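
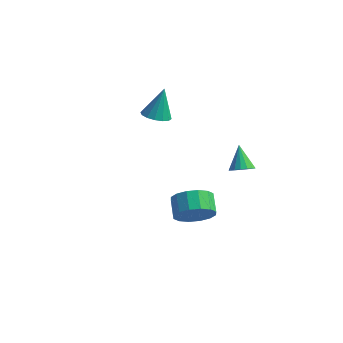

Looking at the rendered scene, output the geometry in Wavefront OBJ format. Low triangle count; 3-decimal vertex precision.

v 2.745 -3.92 -0.326
v 3.245 -3.253 -0.948
v 2.735 -2.412 -0.455
v 2.235 -3.08 0.166
v 2.791 -3.374 -1.21
v 2.281 -2.533 -0.717
v 2.325 -3.642 -1.236
v 1.815 -2.801 -0.743
v 1.971 -3.984 -1.018
v 1.461 -3.144 -0.525
v 1.825 -4.31 -0.615
v 1.315 -3.469 -0.122
v 1.925 -4.531 -0.135
v 1.415 -3.69 0.358
v 2.245 -4.588 0.295
v 1.735 -3.747 0.788
v 2.699 -4.467 0.557
v 2.189 -3.626 1.05
v 3.165 -4.199 0.583
v 2.655 -3.358 1.076
v 3.519 -3.856 0.365
v 3.009 -3.016 0.858
v 3.665 -3.531 -0.038
v 3.155 -2.69 0.455
v 3.565 -3.31 -0.518
v 3.055 -2.469 -0.025
v -2.364 2.89 0.039
v -1.826 3.425 -0.244
v -2.216 3.61 1.681
v -2.199 3.61 -0.292
v -2.616 3.603 -0.252
v -2.966 3.404 -0.133
v -3.154 3.067 0.032
v -3.13 2.683 0.198
v -2.902 2.354 0.322
v -2.529 2.169 0.369
v -2.111 2.177 0.329
v -1.762 2.376 0.21
v -1.573 2.712 0.046
v -1.597 3.096 -0.121
v 2.633 2.301 -2.031
v 3.21 2.231 -1.677
v 2.087 3.159 -0.969
v 3.263 2.493 -1.862
v 3.172 2.712 -2.085
v 2.958 2.836 -2.296
v 2.669 2.838 -2.446
v 2.372 2.717 -2.501
v 2.135 2.5 -2.448
v 2.012 2.238 -2.3
v 2.031 1.99 -2.089
v 2.189 1.814 -1.866
v 2.448 1.749 -1.68
v 2.749 1.81 -1.574
v 3.024 1.984 -1.573
f 2 1 5
f 2 5 3
f 3 5 6
f 3 6 4
f 5 1 7
f 5 7 6
f 6 7 8
f 6 8 4
f 7 1 9
f 7 9 8
f 8 9 10
f 8 10 4
f 9 1 11
f 9 11 10
f 10 11 12
f 10 12 4
f 11 1 13
f 11 13 12
f 12 13 14
f 12 14 4
f 13 1 15
f 13 15 14
f 14 15 16
f 14 16 4
f 15 1 17
f 15 17 16
f 16 17 18
f 16 18 4
f 17 1 19
f 17 19 18
f 18 19 20
f 18 20 4
f 19 1 21
f 19 21 20
f 20 21 22
f 20 22 4
f 21 1 23
f 21 23 22
f 22 23 24
f 22 24 4
f 23 1 25
f 23 25 24
f 24 25 26
f 24 26 4
f 25 1 2
f 25 2 26
f 26 2 3
f 26 3 4
f 28 27 30
f 28 30 29
f 30 27 31
f 30 31 29
f 31 27 32
f 31 32 29
f 32 27 33
f 32 33 29
f 33 27 34
f 33 34 29
f 34 27 35
f 34 35 29
f 35 27 36
f 35 36 29
f 36 27 37
f 36 37 29
f 37 27 38
f 37 38 29
f 38 27 39
f 38 39 29
f 39 27 40
f 39 40 29
f 40 27 28
f 40 28 29
f 42 41 44
f 42 44 43
f 44 41 45
f 44 45 43
f 45 41 46
f 45 46 43
f 46 41 47
f 46 47 43
f 47 41 48
f 47 48 43
f 48 41 49
f 48 49 43
f 49 41 50
f 49 50 43
f 50 41 51
f 50 51 43
f 51 41 52
f 51 52 43
f 52 41 53
f 52 53 43
f 53 41 54
f 53 54 43
f 54 41 55
f 54 55 43
f 55 41 42
f 55 42 43



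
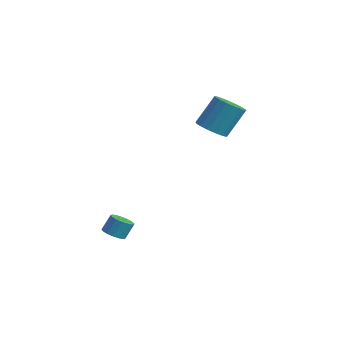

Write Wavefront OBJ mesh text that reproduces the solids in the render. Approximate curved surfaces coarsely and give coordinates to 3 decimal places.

v -1.464 1.825 2.819
v -0.631 2.076 2.519
v -0.363 3.125 4.141
v -1.196 2.875 4.441
v -0.898 2.388 2.361
v -0.63 3.438 3.983
v -1.295 2.571 2.308
v -1.027 3.621 3.93
v -1.731 2.584 2.372
v -1.462 3.633 3.994
v -2.105 2.423 2.539
v -1.837 3.472 4.16
v -2.333 2.124 2.769
v -2.064 3.174 4.391
v -2.361 1.758 3.011
v -2.093 2.807 4.633
v -2.184 1.406 3.21
v -1.916 2.456 4.831
v -1.842 1.151 3.318
v -1.574 2.201 4.94
v -1.414 1.05 3.313
v -1.146 2.1 4.934
v -0.997 1.127 3.194
v -0.729 2.177 4.815
v -0.687 1.363 2.99
v -0.419 2.413 4.611
v -0.555 1.706 2.746
v -0.287 2.756 4.368
v -2.074 -4.159 -2.756
v -1.444 -4.319 -2.742
v -1.336 -3.821 -1.87
v -1.966 -3.661 -1.884
v -1.456 -4.027 -2.908
v -1.348 -3.528 -2.036
v -1.633 -3.77 -3.033
v -1.526 -3.271 -2.161
v -1.929 -3.617 -3.084
v -1.821 -3.119 -2.212
v -2.263 -3.61 -3.047
v -2.155 -3.111 -2.175
v -2.547 -3.749 -2.932
v -2.439 -3.251 -2.06
v -2.704 -3.999 -2.77
v -2.596 -3.501 -1.898
v -2.692 -4.292 -2.604
v -2.584 -3.793 -1.732
v -2.514 -4.549 -2.479
v -2.407 -4.05 -1.607
v -2.219 -4.701 -2.428
v -2.111 -4.203 -1.556
v -1.885 -4.709 -2.465
v -1.777 -4.21 -1.593
v -1.601 -4.569 -2.58
v -1.493 -4.071 -1.708
f 2 1 5
f 2 5 3
f 3 5 6
f 3 6 4
f 5 1 7
f 5 7 6
f 6 7 8
f 6 8 4
f 7 1 9
f 7 9 8
f 8 9 10
f 8 10 4
f 9 1 11
f 9 11 10
f 10 11 12
f 10 12 4
f 11 1 13
f 11 13 12
f 12 13 14
f 12 14 4
f 13 1 15
f 13 15 14
f 14 15 16
f 14 16 4
f 15 1 17
f 15 17 16
f 16 17 18
f 16 18 4
f 17 1 19
f 17 19 18
f 18 19 20
f 18 20 4
f 19 1 21
f 19 21 20
f 20 21 22
f 20 22 4
f 21 1 23
f 21 23 22
f 22 23 24
f 22 24 4
f 23 1 25
f 23 25 24
f 24 25 26
f 24 26 4
f 25 1 27
f 25 27 26
f 26 27 28
f 26 28 4
f 27 1 2
f 27 2 28
f 28 2 3
f 28 3 4
f 30 29 33
f 30 33 31
f 31 33 34
f 31 34 32
f 33 29 35
f 33 35 34
f 34 35 36
f 34 36 32
f 35 29 37
f 35 37 36
f 36 37 38
f 36 38 32
f 37 29 39
f 37 39 38
f 38 39 40
f 38 40 32
f 39 29 41
f 39 41 40
f 40 41 42
f 40 42 32
f 41 29 43
f 41 43 42
f 42 43 44
f 42 44 32
f 43 29 45
f 43 45 44
f 44 45 46
f 44 46 32
f 45 29 47
f 45 47 46
f 46 47 48
f 46 48 32
f 47 29 49
f 47 49 48
f 48 49 50
f 48 50 32
f 49 29 51
f 49 51 50
f 50 51 52
f 50 52 32
f 51 29 53
f 51 53 52
f 52 53 54
f 52 54 32
f 53 29 30
f 53 30 54
f 54 30 31
f 54 31 32



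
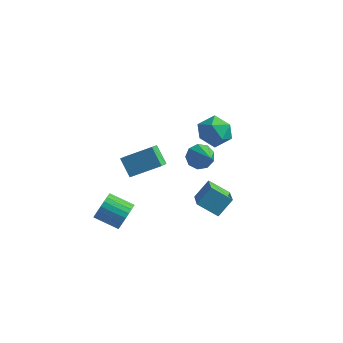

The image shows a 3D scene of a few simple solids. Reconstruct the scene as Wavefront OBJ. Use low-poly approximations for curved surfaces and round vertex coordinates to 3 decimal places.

v 3.729 -2.039 -0.441
v 4.452 -3.323 0.256
v 2.599 -2.263 0.318
v 3.321 -3.547 1.015
v 4.199 -1.273 0.485
v 4.921 -2.557 1.182
v 3.068 -1.497 1.244
v 3.791 -2.781 1.941
v -1.305 -2.53 -2.701
v -0.969 -2.896 -1.964
v -2.398 -3.037 -1.381
v -2.735 -2.67 -2.119
v -0.967 -2.56 -1.879
v -2.396 -2.7 -1.296
v -1.017 -2.219 -1.919
v -2.446 -2.359 -1.336
v -1.111 -1.925 -2.078
v -2.54 -2.065 -1.496
v -1.234 -1.723 -2.333
v -2.664 -1.863 -1.75
v -1.369 -1.644 -2.643
v -2.798 -1.784 -2.06
v -1.493 -1.7 -2.962
v -2.923 -1.84 -2.379
v -1.589 -1.882 -3.242
v -3.019 -2.023 -2.659
v -1.642 -2.163 -3.439
v -3.071 -2.304 -2.856
v -1.644 -2.5 -3.524
v -3.073 -2.64 -2.941
v -1.594 -2.841 -3.484
v -3.023 -2.981 -2.901
v -1.5 -3.135 -3.324
v -2.929 -3.275 -2.742
v -1.376 -3.337 -3.07
v -2.806 -3.477 -2.487
v -1.242 -3.416 -2.76
v -2.671 -3.556 -2.177
v -1.117 -3.36 -2.441
v -2.547 -3.5 -1.858
v -1.021 -3.177 -2.161
v -2.451 -3.318 -1.578
v 2.187 2.947 2.339
v 2.816 2.161 1.887
v 0.964 1.719 2.773
v 1.593 0.933 2.321
v 1.919 1.434 3.25
v 2.674 2.193 2.981
v 1.106 1.687 1.679
v 1.861 2.446 1.41
v 2.148 1.382 1.479
v 2.65 1.226 2.45
v 1.13 2.654 2.21
v 1.632 2.498 3.181
v -4.019 2.158 -2.316
v -2.445 3.03 -1.419
v -4.208 3.201 -2.997
v -2.635 4.073 -2.1
v -3.185 1.667 -3.3
v -1.612 2.539 -2.403
v -3.375 2.71 -3.981
v -1.801 3.582 -3.084
v 2.485 -1.313 2.894
v 3.147 -1.007 2.541
v 3.615 -2.447 4.026
v 3.009 -0.702 2.983
v 2.627 -0.684 3.383
v 2.178 -0.96 3.555
v 1.873 -1.401 3.417
v 1.854 -1.802 3.035
v 2.131 -1.974 2.586
v 2.573 -1.837 2.282
v 2.975 -1.455 2.264
f 2 4 1
f 5 2 1
f 1 4 3
f 3 5 1
f 2 8 4
f 6 2 5
f 6 8 2
f 4 8 3
f 7 5 3
f 3 8 7
f 7 6 5
f 8 6 7
f 10 9 13
f 10 13 11
f 11 13 14
f 11 14 12
f 13 9 15
f 13 15 14
f 14 15 16
f 14 16 12
f 15 9 17
f 15 17 16
f 16 17 18
f 16 18 12
f 17 9 19
f 17 19 18
f 18 19 20
f 18 20 12
f 19 9 21
f 19 21 20
f 20 21 22
f 20 22 12
f 21 9 23
f 21 23 22
f 22 23 24
f 22 24 12
f 23 9 25
f 23 25 24
f 24 25 26
f 24 26 12
f 25 9 27
f 25 27 26
f 26 27 28
f 26 28 12
f 27 9 29
f 27 29 28
f 28 29 30
f 28 30 12
f 29 9 31
f 29 31 30
f 30 31 32
f 30 32 12
f 31 9 33
f 31 33 32
f 32 33 34
f 32 34 12
f 33 9 35
f 33 35 34
f 34 35 36
f 34 36 12
f 35 9 37
f 35 37 36
f 36 37 38
f 36 38 12
f 37 9 39
f 37 39 38
f 38 39 40
f 38 40 12
f 39 9 41
f 39 41 40
f 40 41 42
f 40 42 12
f 41 9 10
f 41 10 42
f 42 10 11
f 42 11 12
f 43 54 48
f 43 48 44
f 43 44 50
f 43 50 53
f 43 53 54
f 44 48 52
f 48 54 47
f 54 53 45
f 53 50 49
f 50 44 51
f 46 52 47
f 46 47 45
f 46 45 49
f 46 49 51
f 46 51 52
f 47 52 48
f 45 47 54
f 49 45 53
f 51 49 50
f 52 51 44
f 56 58 55
f 59 56 55
f 55 58 57
f 57 59 55
f 56 62 58
f 60 56 59
f 60 62 56
f 58 62 57
f 61 59 57
f 57 62 61
f 61 60 59
f 62 60 61
f 64 63 66
f 64 66 65
f 66 63 67
f 66 67 65
f 67 63 68
f 67 68 65
f 68 63 69
f 68 69 65
f 69 63 70
f 69 70 65
f 70 63 71
f 70 71 65
f 71 63 72
f 71 72 65
f 72 63 73
f 72 73 65
f 73 63 64
f 73 64 65



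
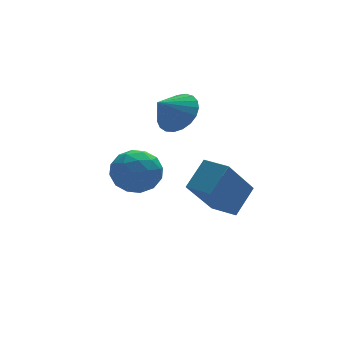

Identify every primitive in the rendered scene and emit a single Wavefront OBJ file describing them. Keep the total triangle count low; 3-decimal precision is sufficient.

v 2.75 0.827 -0.289
v 3.283 0.261 0.124
v 1.95 0.613 0.449
v 3.357 0.575 0.296
v 3.327 0.933 0.367
v 3.197 1.272 0.324
v 2.99 1.535 0.175
v 2.741 1.675 -0.054
v 2.494 1.668 -0.324
v 2.291 1.516 -0.588
v 2.168 1.245 -0.8
v 2.145 0.901 -0.924
v 2.227 0.545 -0.938
v 2.399 0.237 -0.84
v 2.632 0.031 -0.647
v 2.886 -0.037 -0.392
v 3.116 0.044 -0.119
v 4.029 -1.309 -4.327
v 2.863 -1.957 -2.705
v 3.493 -0.442 -4.366
v 2.327 -1.091 -2.744
v 4.873 -0.749 -3.496
v 3.707 -1.398 -1.874
v 4.337 0.117 -3.535
v 3.171 -0.531 -1.913
v 0.339 -1.386 -1.006
v 1.001 -1.933 -0.723
v -0.521 -2.547 -1.237
v 0.141 -3.094 -0.954
v -0.278 -2.549 -0.366
v 0.254 -1.831 -0.224
v 0.226 -2.649 -1.736
v 0.758 -1.931 -1.594
v 0.931 -2.713 -1.174
v 0.62 -2.651 -0.327
v -0.14 -1.829 -1.633
v -0.451 -1.767 -0.786
v 0.745 -1.557 -0.844
v -0.265 -2.923 -1.116
v -0.511 -2.602 -0.771
v -0.122 -2.923 -0.604
v 0.306 -1.498 -0.551
v 0.695 -1.819 -0.384
v -0.056 -2.181 -0.175
v -0.215 -2.661 -1.576
v 0.174 -2.982 -1.409
v 0.602 -1.557 -1.356
v 0.991 -1.878 -1.189
v 0.536 -2.299 -1.785
v 1.094 -2.337 -0.943
v 0.588 -3.02 -1.079
v 0.638 -2.759 -1.539
v 0.951 -2.337 -1.455
v 0.911 -2.301 -0.445
v 0.405 -2.984 -0.581
v 0.159 -2.663 -0.236
v 0.471 -2.241 -0.152
v 0.87 -2.76 -0.71
v 0.075 -1.496 -1.379
v -0.431 -2.179 -1.515
v 0.009 -2.239 -1.808
v 0.321 -1.817 -1.724
v -0.108 -1.46 -0.881
v -0.614 -2.143 -1.017
v -0.471 -2.143 -0.505
v -0.158 -1.721 -0.421
v -0.39 -1.72 -1.25
f 2 1 4
f 2 4 3
f 4 1 5
f 4 5 3
f 5 1 6
f 5 6 3
f 6 1 7
f 6 7 3
f 7 1 8
f 7 8 3
f 8 1 9
f 8 9 3
f 9 1 10
f 9 10 3
f 10 1 11
f 10 11 3
f 11 1 12
f 11 12 3
f 12 1 13
f 12 13 3
f 13 1 14
f 13 14 3
f 14 1 15
f 14 15 3
f 15 1 16
f 15 16 3
f 16 1 17
f 16 17 3
f 17 1 2
f 17 2 3
f 19 21 18
f 22 19 18
f 18 21 20
f 20 22 18
f 19 25 21
f 23 19 22
f 23 25 19
f 21 25 20
f 24 22 20
f 20 25 24
f 24 23 22
f 25 23 24
f 26 63 42
f 63 37 66
f 42 66 31
f 63 66 42
f 26 42 38
f 42 31 43
f 38 43 27
f 42 43 38
f 26 38 47
f 38 27 48
f 47 48 33
f 38 48 47
f 26 47 59
f 47 33 62
f 59 62 36
f 47 62 59
f 26 59 63
f 59 36 67
f 63 67 37
f 59 67 63
f 27 43 54
f 43 31 57
f 54 57 35
f 43 57 54
f 31 66 44
f 66 37 65
f 44 65 30
f 66 65 44
f 37 67 64
f 67 36 60
f 64 60 28
f 67 60 64
f 36 62 61
f 62 33 49
f 61 49 32
f 62 49 61
f 33 48 53
f 48 27 50
f 53 50 34
f 48 50 53
f 29 55 41
f 55 35 56
f 41 56 30
f 55 56 41
f 29 41 39
f 41 30 40
f 39 40 28
f 41 40 39
f 29 39 46
f 39 28 45
f 46 45 32
f 39 45 46
f 29 46 51
f 46 32 52
f 51 52 34
f 46 52 51
f 29 51 55
f 51 34 58
f 55 58 35
f 51 58 55
f 30 56 44
f 56 35 57
f 44 57 31
f 56 57 44
f 28 40 64
f 40 30 65
f 64 65 37
f 40 65 64
f 32 45 61
f 45 28 60
f 61 60 36
f 45 60 61
f 34 52 53
f 52 32 49
f 53 49 33
f 52 49 53
f 35 58 54
f 58 34 50
f 54 50 27
f 58 50 54



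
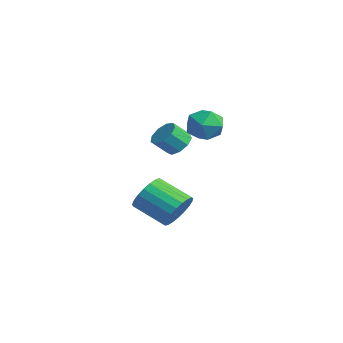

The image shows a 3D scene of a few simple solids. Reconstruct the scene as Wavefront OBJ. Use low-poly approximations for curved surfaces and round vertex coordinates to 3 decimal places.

v 0.421 2.214 -2.573
v 1.108 1.754 -2.066
v -0.154 0.825 -1.2
v -0.841 1.286 -1.707
v 1.032 2.074 -1.832
v -0.23 1.145 -0.967
v 0.85 2.418 -1.727
v -0.412 1.49 -0.862
v 0.595 2.728 -1.768
v -0.667 1.799 -0.903
v 0.309 2.948 -1.948
v -0.953 2.019 -1.083
v 0.043 3.042 -2.236
v -1.219 2.113 -1.371
v -0.158 2.992 -2.582
v -1.42 2.064 -1.717
v -0.259 2.808 -2.927
v -1.521 1.88 -2.062
v -0.242 2.522 -3.21
v -1.504 1.593 -2.345
v -0.111 2.182 -3.383
v -1.373 1.253 -2.518
v 0.113 1.848 -3.416
v -1.149 0.919 -2.551
v 0.389 1.577 -3.303
v -0.873 0.648 -2.438
v 0.672 1.416 -3.064
v -0.59 0.488 -2.199
v 0.911 1.394 -2.74
v -0.352 0.465 -1.874
v 1.065 1.513 -2.386
v -0.197 0.584 -1.521
v 1.146 3.211 2.589
v 1.828 3.556 3.147
v 1.872 1.864 2.533
v 2.554 2.209 3.091
v 1.687 2.06 3.44
v 1.238 2.892 3.475
v 2.462 2.528 2.205
v 2.013 3.36 2.24
v 2.641 3.134 2.91
v 2.162 2.844 3.673
v 1.538 2.576 2.007
v 1.059 2.286 2.77
v 0.769 2.063 1.505
v 1.461 2.115 1.655
v 1.363 1.39 2.365
v 0.671 1.337 2.215
v 1.207 2.422 1.933
v 1.108 1.697 2.643
v 0.748 2.561 2.011
v 0.65 1.835 2.721
v 0.299 2.466 1.852
v 0.2 1.741 2.562
v 0.07 2.183 1.53
v -0.029 1.457 2.241
v 0.168 1.843 1.197
v 0.069 1.118 1.907
v 0.548 1.607 1.008
v 0.449 0.881 1.718
v 1.031 1.583 1.051
v 0.932 0.858 1.761
v 1.392 1.784 1.307
v 1.293 1.059 2.017
f 2 1 5
f 2 5 3
f 3 5 6
f 3 6 4
f 5 1 7
f 5 7 6
f 6 7 8
f 6 8 4
f 7 1 9
f 7 9 8
f 8 9 10
f 8 10 4
f 9 1 11
f 9 11 10
f 10 11 12
f 10 12 4
f 11 1 13
f 11 13 12
f 12 13 14
f 12 14 4
f 13 1 15
f 13 15 14
f 14 15 16
f 14 16 4
f 15 1 17
f 15 17 16
f 16 17 18
f 16 18 4
f 17 1 19
f 17 19 18
f 18 19 20
f 18 20 4
f 19 1 21
f 19 21 20
f 20 21 22
f 20 22 4
f 21 1 23
f 21 23 22
f 22 23 24
f 22 24 4
f 23 1 25
f 23 25 24
f 24 25 26
f 24 26 4
f 25 1 27
f 25 27 26
f 26 27 28
f 26 28 4
f 27 1 29
f 27 29 28
f 28 29 30
f 28 30 4
f 29 1 31
f 29 31 30
f 30 31 32
f 30 32 4
f 31 1 2
f 31 2 32
f 32 2 3
f 32 3 4
f 33 44 38
f 33 38 34
f 33 34 40
f 33 40 43
f 33 43 44
f 34 38 42
f 38 44 37
f 44 43 35
f 43 40 39
f 40 34 41
f 36 42 37
f 36 37 35
f 36 35 39
f 36 39 41
f 36 41 42
f 37 42 38
f 35 37 44
f 39 35 43
f 41 39 40
f 42 41 34
f 46 45 49
f 46 49 47
f 47 49 50
f 47 50 48
f 49 45 51
f 49 51 50
f 50 51 52
f 50 52 48
f 51 45 53
f 51 53 52
f 52 53 54
f 52 54 48
f 53 45 55
f 53 55 54
f 54 55 56
f 54 56 48
f 55 45 57
f 55 57 56
f 56 57 58
f 56 58 48
f 57 45 59
f 57 59 58
f 58 59 60
f 58 60 48
f 59 45 61
f 59 61 60
f 60 61 62
f 60 62 48
f 61 45 63
f 61 63 62
f 62 63 64
f 62 64 48
f 63 45 46
f 63 46 64
f 64 46 47
f 64 47 48



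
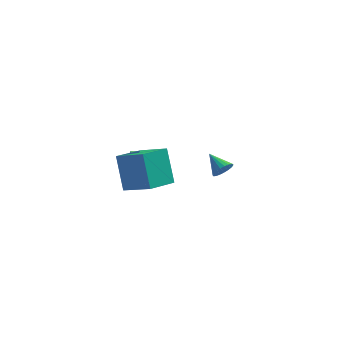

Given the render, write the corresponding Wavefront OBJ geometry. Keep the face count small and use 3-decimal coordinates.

v 0.923 3.116 -1.045
v 1.369 3.181 -0.562
v 0.137 3.984 -0.435
v 1.447 3.375 -0.739
v 1.435 3.525 -0.969
v 1.334 3.604 -1.212
v 1.162 3.599 -1.425
v 0.948 3.51 -1.573
v 0.731 3.352 -1.63
v 0.546 3.154 -1.585
v 0.427 2.949 -1.447
v 0.393 2.773 -1.239
v 0.451 2.656 -0.998
v 0.59 2.619 -0.764
v 0.787 2.667 -0.58
v 1.008 2.793 -0.475
v 1.213 2.975 -0.469
v -3.049 -0.212 1.103
v -2.385 0.329 0.627
v -2.166 0.953 1.641
v -2.831 0.412 2.117
v -2.989 0.615 0.581
v -2.771 1.239 1.595
v -3.621 0.515 0.779
v -3.403 1.139 1.793
v -3.986 0.074 1.129
v -3.768 0.698 2.143
v -3.912 -0.5 1.467
v -3.694 0.124 2.48
v -3.435 -0.94 1.634
v -3.216 -0.316 2.648
v -2.777 -1.039 1.553
v -2.558 -0.415 2.567
v -2.246 -0.751 1.262
v -2.028 -0.127 2.275
v -2.091 -0.211 0.896
v -1.873 0.413 1.91
v -3.693 -3.786 2.685
v -4.133 -2.724 4.418
v -2.627 -2.444 2.134
v -3.067 -1.382 3.867
v -2.293 -4.558 3.513
v -2.733 -3.496 5.246
v -1.227 -3.216 2.962
v -1.667 -2.154 4.695
f 2 1 4
f 2 4 3
f 4 1 5
f 4 5 3
f 5 1 6
f 5 6 3
f 6 1 7
f 6 7 3
f 7 1 8
f 7 8 3
f 8 1 9
f 8 9 3
f 9 1 10
f 9 10 3
f 10 1 11
f 10 11 3
f 11 1 12
f 11 12 3
f 12 1 13
f 12 13 3
f 13 1 14
f 13 14 3
f 14 1 15
f 14 15 3
f 15 1 16
f 15 16 3
f 16 1 17
f 16 17 3
f 17 1 2
f 17 2 3
f 19 18 22
f 19 22 20
f 20 22 23
f 20 23 21
f 22 18 24
f 22 24 23
f 23 24 25
f 23 25 21
f 24 18 26
f 24 26 25
f 25 26 27
f 25 27 21
f 26 18 28
f 26 28 27
f 27 28 29
f 27 29 21
f 28 18 30
f 28 30 29
f 29 30 31
f 29 31 21
f 30 18 32
f 30 32 31
f 31 32 33
f 31 33 21
f 32 18 34
f 32 34 33
f 33 34 35
f 33 35 21
f 34 18 36
f 34 36 35
f 35 36 37
f 35 37 21
f 36 18 19
f 36 19 37
f 37 19 20
f 37 20 21
f 39 41 38
f 42 39 38
f 38 41 40
f 40 42 38
f 39 45 41
f 43 39 42
f 43 45 39
f 41 45 40
f 44 42 40
f 40 45 44
f 44 43 42
f 45 43 44



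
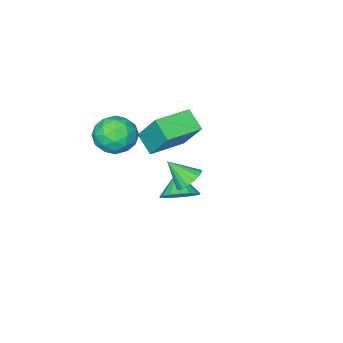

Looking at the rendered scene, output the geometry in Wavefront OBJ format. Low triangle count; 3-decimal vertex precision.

v -1.157 -1.963 -0.555
v -1.237 -2.803 0.07
v -1.139 -0.89 0.891
v -1.218 -1.73 1.515
v 0.438 -2.07 -0.495
v 0.359 -2.91 0.129
v 0.457 -0.997 0.95
v 0.377 -1.837 1.575
v 2.362 -1.09 2.625
v 2.687 -0.701 1.863
v 2.313 -2.399 1.937
v 2.638 -2.01 1.175
v 3.176 -2.098 1.909
v 3.207 -1.288 2.335
v 1.793 -1.812 1.465
v 1.824 -1.002 1.891
v 2.336 -1.147 1.146
v 3.19 -1.324 1.421
v 1.81 -1.776 2.379
v 2.664 -1.953 2.654
v 2.529 -0.78 2.305
v 2.471 -2.32 1.495
v 2.787 -2.371 1.927
v 2.978 -2.142 1.479
v 2.834 -1.126 2.582
v 3.025 -0.897 2.134
v 3.313 -1.718 2.161
v 1.975 -2.203 1.666
v 2.166 -1.974 1.218
v 2.022 -0.958 2.321
v 2.213 -0.729 1.873
v 1.687 -1.382 1.639
v 2.514 -0.814 1.436
v 2.484 -1.584 1.031
v 1.988 -1.467 1.201
v 2.006 -0.991 1.452
v 3.016 -0.918 1.597
v 2.987 -1.688 1.192
v 3.303 -1.739 1.624
v 3.321 -1.263 1.874
v 2.809 -1.181 1.176
v 2.013 -1.412 2.608
v 1.984 -2.182 2.203
v 1.679 -1.837 1.926
v 1.697 -1.361 2.176
v 2.516 -1.516 2.769
v 2.486 -2.286 2.364
v 2.994 -2.109 2.348
v 3.012 -1.633 2.599
v 2.191 -1.919 2.624
v 0.744 0.056 -1.483
v 1.467 -0.089 -1.229
v 0.336 -0.596 -0.697
v 1.362 0.211 -1.033
v 1.116 0.476 -0.941
v 0.785 0.645 -0.973
v 0.444 0.679 -1.122
v 0.172 0.57 -1.353
v 0.031 0.344 -1.614
v 0.053 0.052 -1.845
v 0.234 -0.24 -1.993
v 0.531 -0.463 -2.025
v 0.877 -0.568 -1.932
v 1.193 -0.529 -1.736
v 1.406 -0.357 -1.482
v 2.632 2.809 2.019
v 3.172 3.065 1.967
v 3.048 2.091 2.801
v 3.044 3.217 2.174
v 2.821 3.275 2.346
v 2.555 3.226 2.443
v 2.307 3.082 2.443
v 2.133 2.875 2.345
v 2.073 2.653 2.173
v 2.142 2.467 1.966
v 2.323 2.359 1.771
v 2.574 2.354 1.632
v 2.839 2.453 1.582
v 3.057 2.634 1.633
v 3.177 2.855 1.771
f 2 4 1
f 5 2 1
f 1 4 3
f 3 5 1
f 2 8 4
f 6 2 5
f 6 8 2
f 4 8 3
f 7 5 3
f 3 8 7
f 7 6 5
f 8 6 7
f 9 46 25
f 46 20 49
f 25 49 14
f 46 49 25
f 9 25 21
f 25 14 26
f 21 26 10
f 25 26 21
f 9 21 30
f 21 10 31
f 30 31 16
f 21 31 30
f 9 30 42
f 30 16 45
f 42 45 19
f 30 45 42
f 9 42 46
f 42 19 50
f 46 50 20
f 42 50 46
f 10 26 37
f 26 14 40
f 37 40 18
f 26 40 37
f 14 49 27
f 49 20 48
f 27 48 13
f 49 48 27
f 20 50 47
f 50 19 43
f 47 43 11
f 50 43 47
f 19 45 44
f 45 16 32
f 44 32 15
f 45 32 44
f 16 31 36
f 31 10 33
f 36 33 17
f 31 33 36
f 12 38 24
f 38 18 39
f 24 39 13
f 38 39 24
f 12 24 22
f 24 13 23
f 22 23 11
f 24 23 22
f 12 22 29
f 22 11 28
f 29 28 15
f 22 28 29
f 12 29 34
f 29 15 35
f 34 35 17
f 29 35 34
f 12 34 38
f 34 17 41
f 38 41 18
f 34 41 38
f 13 39 27
f 39 18 40
f 27 40 14
f 39 40 27
f 11 23 47
f 23 13 48
f 47 48 20
f 23 48 47
f 15 28 44
f 28 11 43
f 44 43 19
f 28 43 44
f 17 35 36
f 35 15 32
f 36 32 16
f 35 32 36
f 18 41 37
f 41 17 33
f 37 33 10
f 41 33 37
f 52 51 54
f 52 54 53
f 54 51 55
f 54 55 53
f 55 51 56
f 55 56 53
f 56 51 57
f 56 57 53
f 57 51 58
f 57 58 53
f 58 51 59
f 58 59 53
f 59 51 60
f 59 60 53
f 60 51 61
f 60 61 53
f 61 51 62
f 61 62 53
f 62 51 63
f 62 63 53
f 63 51 64
f 63 64 53
f 64 51 65
f 64 65 53
f 65 51 52
f 65 52 53
f 67 66 69
f 67 69 68
f 69 66 70
f 69 70 68
f 70 66 71
f 70 71 68
f 71 66 72
f 71 72 68
f 72 66 73
f 72 73 68
f 73 66 74
f 73 74 68
f 74 66 75
f 74 75 68
f 75 66 76
f 75 76 68
f 76 66 77
f 76 77 68
f 77 66 78
f 77 78 68
f 78 66 79
f 78 79 68
f 79 66 80
f 79 80 68
f 80 66 67
f 80 67 68



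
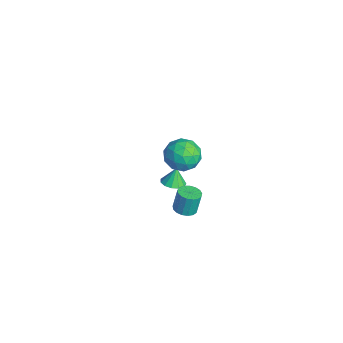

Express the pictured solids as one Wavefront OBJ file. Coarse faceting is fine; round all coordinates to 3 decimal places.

v 0.906 -1.877 4.122
v 1.543 -2.008 3.323
v 1.177 -3.452 4.597
v 1.814 -3.583 3.798
v 2.085 -2.965 4.576
v 1.917 -1.991 4.283
v 0.803 -3.469 3.637
v 0.635 -2.495 3.344
v 1.479 -2.992 3.023
v 2.271 -2.68 3.603
v 0.449 -2.78 4.317
v 1.241 -2.468 4.897
v 1.2 -1.804 3.681
v 1.52 -3.656 4.239
v 1.679 -3.292 4.697
v 2.053 -3.369 4.227
v 1.421 -1.794 4.245
v 1.795 -1.871 3.775
v 2.114 -2.434 4.512
v 0.925 -3.589 4.145
v 1.299 -3.666 3.675
v 0.667 -2.091 3.693
v 1.041 -2.168 3.223
v 0.606 -3.026 3.408
v 1.537 -2.459 3.035
v 1.697 -3.385 3.314
v 1.102 -3.318 3.22
v 1.004 -2.746 3.047
v 2.003 -2.276 3.376
v 2.163 -3.202 3.655
v 2.322 -2.839 4.113
v 2.223 -2.267 3.94
v 1.966 -2.855 3.2
v 0.557 -2.258 4.265
v 0.717 -3.184 4.544
v 0.497 -3.193 3.98
v 0.398 -2.621 3.807
v 1.023 -2.075 4.606
v 1.183 -3.001 4.885
v 1.716 -2.714 4.873
v 1.618 -2.142 4.7
v 0.754 -2.605 4.72
v 1.177 -2.526 -0.956
v 1.782 -2.288 -0.967
v 1.688 -1.996 0.266
v 1.083 -2.234 0.276
v 1.604 -2.043 -1.038
v 1.51 -1.751 0.194
v 1.328 -1.909 -1.091
v 1.234 -1.616 0.141
v 1.018 -1.916 -1.113
v 0.924 -1.623 0.119
v 0.744 -2.063 -1.099
v 0.65 -1.77 0.133
v 0.57 -2.316 -1.052
v 0.476 -2.023 0.18
v 0.534 -2.617 -0.984
v 0.44 -2.325 0.249
v 0.646 -2.898 -0.908
v 0.552 -2.605 0.324
v 0.879 -3.093 -0.844
v 0.785 -2.8 0.388
v 1.181 -3.159 -0.806
v 1.087 -2.866 0.427
v 1.482 -3.079 -0.801
v 1.388 -2.787 0.431
v 1.713 -2.873 -0.833
v 1.619 -2.581 0.399
v 1.821 -2.588 -0.892
v 1.727 -2.295 0.34
v -3.508 -1.646 -3.642
v -2.883 -1.95 -3.455
v -3.692 -1.394 -2.618
v -2.801 -1.561 -3.536
v -2.944 -1.199 -3.65
v -3.265 -0.979 -3.762
v -3.664 -0.971 -3.836
v -4.013 -1.177 -3.848
v -4.202 -1.532 -3.795
v -4.171 -1.923 -3.693
v -3.929 -2.226 -3.574
v -3.553 -2.346 -3.478
v -3.163 -2.243 -3.433
f 1 38 17
f 38 12 41
f 17 41 6
f 38 41 17
f 1 17 13
f 17 6 18
f 13 18 2
f 17 18 13
f 1 13 22
f 13 2 23
f 22 23 8
f 13 23 22
f 1 22 34
f 22 8 37
f 34 37 11
f 22 37 34
f 1 34 38
f 34 11 42
f 38 42 12
f 34 42 38
f 2 18 29
f 18 6 32
f 29 32 10
f 18 32 29
f 6 41 19
f 41 12 40
f 19 40 5
f 41 40 19
f 12 42 39
f 42 11 35
f 39 35 3
f 42 35 39
f 11 37 36
f 37 8 24
f 36 24 7
f 37 24 36
f 8 23 28
f 23 2 25
f 28 25 9
f 23 25 28
f 4 30 16
f 30 10 31
f 16 31 5
f 30 31 16
f 4 16 14
f 16 5 15
f 14 15 3
f 16 15 14
f 4 14 21
f 14 3 20
f 21 20 7
f 14 20 21
f 4 21 26
f 21 7 27
f 26 27 9
f 21 27 26
f 4 26 30
f 26 9 33
f 30 33 10
f 26 33 30
f 5 31 19
f 31 10 32
f 19 32 6
f 31 32 19
f 3 15 39
f 15 5 40
f 39 40 12
f 15 40 39
f 7 20 36
f 20 3 35
f 36 35 11
f 20 35 36
f 9 27 28
f 27 7 24
f 28 24 8
f 27 24 28
f 10 33 29
f 33 9 25
f 29 25 2
f 33 25 29
f 44 43 47
f 44 47 45
f 45 47 48
f 45 48 46
f 47 43 49
f 47 49 48
f 48 49 50
f 48 50 46
f 49 43 51
f 49 51 50
f 50 51 52
f 50 52 46
f 51 43 53
f 51 53 52
f 52 53 54
f 52 54 46
f 53 43 55
f 53 55 54
f 54 55 56
f 54 56 46
f 55 43 57
f 55 57 56
f 56 57 58
f 56 58 46
f 57 43 59
f 57 59 58
f 58 59 60
f 58 60 46
f 59 43 61
f 59 61 60
f 60 61 62
f 60 62 46
f 61 43 63
f 61 63 62
f 62 63 64
f 62 64 46
f 63 43 65
f 63 65 64
f 64 65 66
f 64 66 46
f 65 43 67
f 65 67 66
f 66 67 68
f 66 68 46
f 67 43 69
f 67 69 68
f 68 69 70
f 68 70 46
f 69 43 44
f 69 44 70
f 70 44 45
f 70 45 46
f 72 71 74
f 72 74 73
f 74 71 75
f 74 75 73
f 75 71 76
f 75 76 73
f 76 71 77
f 76 77 73
f 77 71 78
f 77 78 73
f 78 71 79
f 78 79 73
f 79 71 80
f 79 80 73
f 80 71 81
f 80 81 73
f 81 71 82
f 81 82 73
f 82 71 83
f 82 83 73
f 83 71 72
f 83 72 73



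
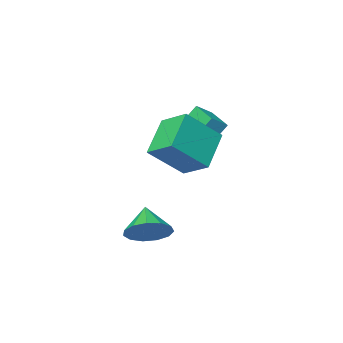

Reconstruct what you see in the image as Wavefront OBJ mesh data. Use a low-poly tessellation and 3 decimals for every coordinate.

v -2.378 -1.001 1.42
v -1.577 -1.038 1.948
v -2.134 0.754 1.17
v -1.332 0.718 1.698
v -1.888 -1.178 0.662
v -1.086 -1.214 1.19
v -1.643 0.578 0.412
v -0.842 0.541 0.94
v 0.214 2.099 0.962
v 1.845 1.838 2.385
v -0.186 3.475 1.673
v 1.444 3.214 3.097
v 1.536 3.166 -0.357
v 3.166 2.905 1.067
v 1.135 4.542 0.355
v 2.766 4.281 1.778
v 3.408 3.446 -3.349
v 4.271 3.67 -2.722
v 2.952 2.354 -2.331
v 3.818 4.037 -2.53
v 3.235 4.217 -2.599
v 2.706 4.152 -2.905
v 2.401 3.863 -3.353
v 2.415 3.441 -3.799
v 2.745 3.02 -4.102
v 3.285 2.735 -4.166
v 3.864 2.675 -3.971
v 4.298 2.86 -3.578
v 4.45 3.231 -3.112
f 2 4 1
f 5 2 1
f 1 4 3
f 3 5 1
f 2 8 4
f 6 2 5
f 6 8 2
f 4 8 3
f 7 5 3
f 3 8 7
f 7 6 5
f 8 6 7
f 10 12 9
f 13 10 9
f 9 12 11
f 11 13 9
f 10 16 12
f 14 10 13
f 14 16 10
f 12 16 11
f 15 13 11
f 11 16 15
f 15 14 13
f 16 14 15
f 18 17 20
f 18 20 19
f 20 17 21
f 20 21 19
f 21 17 22
f 21 22 19
f 22 17 23
f 22 23 19
f 23 17 24
f 23 24 19
f 24 17 25
f 24 25 19
f 25 17 26
f 25 26 19
f 26 17 27
f 26 27 19
f 27 17 28
f 27 28 19
f 28 17 29
f 28 29 19
f 29 17 18
f 29 18 19



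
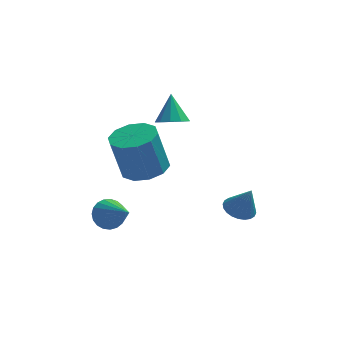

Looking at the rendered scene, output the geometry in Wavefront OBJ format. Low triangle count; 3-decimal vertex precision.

v 3.29 -0.647 -4.29
v 3.831 -0.136 -4.384
v 3.77 -0.913 -2.97
v 3.616 0.028 -4.273
v 3.352 0.09 -4.164
v 3.078 0.04 -4.074
v 2.836 -0.115 -4.018
v 2.663 -0.351 -4.002
v 2.586 -0.632 -4.031
v 2.616 -0.915 -4.099
v 2.748 -1.157 -4.196
v 2.963 -1.322 -4.307
v 3.227 -1.384 -4.416
v 3.501 -1.333 -4.506
v 3.743 -1.178 -4.563
v 3.916 -0.942 -4.578
v 3.993 -0.662 -4.549
v 3.963 -0.379 -4.481
v -2.034 -3.339 -2.774
v -1.491 -3.382 -3.305
v -1.146 -4.581 -1.766
v -1.382 -3.152 -3.118
v -1.385 -2.954 -2.871
v -1.501 -2.823 -2.608
v -1.708 -2.781 -2.374
v -1.972 -2.835 -2.208
v -2.247 -2.977 -2.141
v -2.484 -3.181 -2.183
v -2.644 -3.412 -2.327
v -2.698 -3.63 -2.549
v -2.638 -3.799 -2.81
v -2.473 -3.887 -3.064
v -2.232 -3.881 -3.268
v -1.956 -3.781 -3.387
v -1.695 -3.605 -3.4
v -0.69 0.531 -2.594
v 0.363 0.399 -2.345
v -0.138 0.316 -0.276
v -1.19 0.449 -0.526
v 0.232 1.06 -2.35
v -0.269 0.977 -0.281
v -0.251 1.519 -2.449
v -0.752 1.436 -0.38
v -0.902 1.601 -2.603
v -1.403 1.518 -0.534
v -1.472 1.274 -2.754
v -1.972 1.191 -0.685
v -1.742 0.664 -2.844
v -2.243 0.581 -0.775
v -1.611 0.003 -2.839
v -2.112 -0.08 -0.77
v -1.128 -0.456 -2.74
v -1.629 -0.539 -0.671
v -0.477 -0.538 -2.586
v -0.978 -0.621 -0.517
v 0.092 -0.211 -2.435
v -0.408 -0.294 -0.366
v 0.487 -0.727 1.096
v 0.847 -1.249 1.458
v 0.413 0.047 2.284
v 1.151 -0.961 1.289
v 1.201 -0.584 1.047
v 0.978 -0.262 0.823
v 0.567 -0.117 0.703
v 0.126 -0.206 0.734
v -0.177 -0.494 0.903
v -0.227 -0.871 1.145
v -0.005 -1.193 1.369
v 0.406 -1.337 1.489
f 2 1 4
f 2 4 3
f 4 1 5
f 4 5 3
f 5 1 6
f 5 6 3
f 6 1 7
f 6 7 3
f 7 1 8
f 7 8 3
f 8 1 9
f 8 9 3
f 9 1 10
f 9 10 3
f 10 1 11
f 10 11 3
f 11 1 12
f 11 12 3
f 12 1 13
f 12 13 3
f 13 1 14
f 13 14 3
f 14 1 15
f 14 15 3
f 15 1 16
f 15 16 3
f 16 1 17
f 16 17 3
f 17 1 18
f 17 18 3
f 18 1 2
f 18 2 3
f 20 19 22
f 20 22 21
f 22 19 23
f 22 23 21
f 23 19 24
f 23 24 21
f 24 19 25
f 24 25 21
f 25 19 26
f 25 26 21
f 26 19 27
f 26 27 21
f 27 19 28
f 27 28 21
f 28 19 29
f 28 29 21
f 29 19 30
f 29 30 21
f 30 19 31
f 30 31 21
f 31 19 32
f 31 32 21
f 32 19 33
f 32 33 21
f 33 19 34
f 33 34 21
f 34 19 35
f 34 35 21
f 35 19 20
f 35 20 21
f 37 36 40
f 37 40 38
f 38 40 41
f 38 41 39
f 40 36 42
f 40 42 41
f 41 42 43
f 41 43 39
f 42 36 44
f 42 44 43
f 43 44 45
f 43 45 39
f 44 36 46
f 44 46 45
f 45 46 47
f 45 47 39
f 46 36 48
f 46 48 47
f 47 48 49
f 47 49 39
f 48 36 50
f 48 50 49
f 49 50 51
f 49 51 39
f 50 36 52
f 50 52 51
f 51 52 53
f 51 53 39
f 52 36 54
f 52 54 53
f 53 54 55
f 53 55 39
f 54 36 56
f 54 56 55
f 55 56 57
f 55 57 39
f 56 36 37
f 56 37 57
f 57 37 38
f 57 38 39
f 59 58 61
f 59 61 60
f 61 58 62
f 61 62 60
f 62 58 63
f 62 63 60
f 63 58 64
f 63 64 60
f 64 58 65
f 64 65 60
f 65 58 66
f 65 66 60
f 66 58 67
f 66 67 60
f 67 58 68
f 67 68 60
f 68 58 69
f 68 69 60
f 69 58 59
f 69 59 60



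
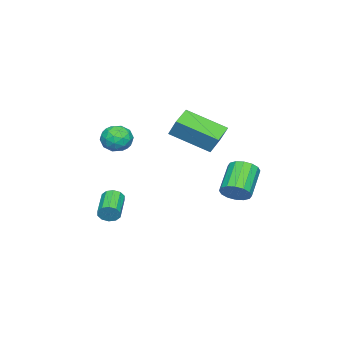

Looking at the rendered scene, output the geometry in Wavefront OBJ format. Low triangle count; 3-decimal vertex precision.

v 0.371 -0.363 1.765
v 0.603 0.142 2.679
v -0.042 1.535 0.821
v 0.191 2.041 1.735
v 1.529 -0.281 1.425
v 1.762 0.225 2.339
v 1.117 1.618 0.481
v 1.349 2.123 1.395
v 2.18 -3.005 -3.928
v 2.42 -3.23 -3.475
v 1.059 -3.76 -3.018
v 0.82 -3.535 -3.472
v 2.321 -2.908 -3.395
v 0.961 -3.438 -2.939
v 2.169 -2.623 -3.519
v 0.808 -3.153 -3.063
v 2.021 -2.484 -3.8
v 0.66 -3.014 -3.343
v 1.934 -2.544 -4.129
v 0.573 -3.074 -3.672
v 1.941 -2.78 -4.382
v 0.58 -3.31 -3.925
v 2.039 -3.102 -4.461
v 0.679 -3.632 -4.005
v 2.192 -3.387 -4.337
v 0.831 -3.917 -3.881
v 2.34 -3.526 -4.057
v 0.979 -4.056 -3.6
v 2.427 -3.466 -3.728
v 1.066 -3.996 -3.271
v 1.046 2.841 -1.877
v 1.412 2.308 -1.498
v 0.041 2.086 -0.484
v -0.326 2.619 -0.863
v 1.496 2.639 -1.313
v 0.125 2.417 -0.298
v 1.459 3.024 -1.279
v 0.088 2.802 -0.264
v 1.311 3.36 -1.405
v -0.06 3.138 -0.39
v 1.092 3.557 -1.658
v -0.279 3.335 -0.643
v 0.861 3.562 -1.97
v -0.51 3.34 -0.955
v 0.679 3.374 -2.256
v -0.692 3.152 -1.242
v 0.595 3.043 -2.442
v -0.776 2.821 -1.427
v 0.632 2.658 -2.476
v -0.739 2.436 -1.461
v 0.78 2.322 -2.35
v -0.591 2.1 -1.335
v 0.999 2.125 -2.097
v -0.372 1.903 -1.082
v 1.23 2.12 -1.785
v -0.141 1.898 -0.77
v 1.78 -2.096 0.795
v 2.234 -2.572 0.305
v 1.046 -3.148 1.135
v 1.5 -3.624 0.645
v 1.826 -3.31 1.329
v 2.28 -2.66 1.119
v 1 -3.06 0.321
v 1.454 -2.41 0.111
v 1.753 -3.167 0.012
v 2.263 -3.322 0.635
v 1.017 -2.398 0.805
v 1.527 -2.553 1.428
v 2.072 -2.242 0.52
v 1.208 -3.478 0.92
v 1.4 -3.294 1.322
v 1.667 -3.573 1.034
v 2.098 -2.294 0.999
v 2.365 -2.573 0.711
v 2.125 -3.007 1.313
v 0.915 -3.147 0.729
v 1.182 -3.426 0.441
v 1.613 -2.147 0.406
v 1.88 -2.426 0.118
v 1.155 -2.713 0.127
v 2.056 -2.871 0.06
v 1.624 -3.49 0.26
v 1.33 -3.158 0.069
v 1.597 -2.776 -0.054
v 2.355 -2.962 0.426
v 1.924 -3.58 0.626
v 2.115 -3.396 1.028
v 2.382 -3.014 0.905
v 2.072 -3.312 0.254
v 1.356 -2.14 0.814
v 0.925 -2.758 1.014
v 0.898 -2.706 0.535
v 1.165 -2.324 0.412
v 1.656 -2.23 1.18
v 1.224 -2.849 1.38
v 1.683 -2.944 1.494
v 1.95 -2.562 1.371
v 1.208 -2.408 1.186
f 2 4 1
f 5 2 1
f 1 4 3
f 3 5 1
f 2 8 4
f 6 2 5
f 6 8 2
f 4 8 3
f 7 5 3
f 3 8 7
f 7 6 5
f 8 6 7
f 10 9 13
f 10 13 11
f 11 13 14
f 11 14 12
f 13 9 15
f 13 15 14
f 14 15 16
f 14 16 12
f 15 9 17
f 15 17 16
f 16 17 18
f 16 18 12
f 17 9 19
f 17 19 18
f 18 19 20
f 18 20 12
f 19 9 21
f 19 21 20
f 20 21 22
f 20 22 12
f 21 9 23
f 21 23 22
f 22 23 24
f 22 24 12
f 23 9 25
f 23 25 24
f 24 25 26
f 24 26 12
f 25 9 27
f 25 27 26
f 26 27 28
f 26 28 12
f 27 9 29
f 27 29 28
f 28 29 30
f 28 30 12
f 29 9 10
f 29 10 30
f 30 10 11
f 30 11 12
f 32 31 35
f 32 35 33
f 33 35 36
f 33 36 34
f 35 31 37
f 35 37 36
f 36 37 38
f 36 38 34
f 37 31 39
f 37 39 38
f 38 39 40
f 38 40 34
f 39 31 41
f 39 41 40
f 40 41 42
f 40 42 34
f 41 31 43
f 41 43 42
f 42 43 44
f 42 44 34
f 43 31 45
f 43 45 44
f 44 45 46
f 44 46 34
f 45 31 47
f 45 47 46
f 46 47 48
f 46 48 34
f 47 31 49
f 47 49 48
f 48 49 50
f 48 50 34
f 49 31 51
f 49 51 50
f 50 51 52
f 50 52 34
f 51 31 53
f 51 53 52
f 52 53 54
f 52 54 34
f 53 31 55
f 53 55 54
f 54 55 56
f 54 56 34
f 55 31 32
f 55 32 56
f 56 32 33
f 56 33 34
f 57 94 73
f 94 68 97
f 73 97 62
f 94 97 73
f 57 73 69
f 73 62 74
f 69 74 58
f 73 74 69
f 57 69 78
f 69 58 79
f 78 79 64
f 69 79 78
f 57 78 90
f 78 64 93
f 90 93 67
f 78 93 90
f 57 90 94
f 90 67 98
f 94 98 68
f 90 98 94
f 58 74 85
f 74 62 88
f 85 88 66
f 74 88 85
f 62 97 75
f 97 68 96
f 75 96 61
f 97 96 75
f 68 98 95
f 98 67 91
f 95 91 59
f 98 91 95
f 67 93 92
f 93 64 80
f 92 80 63
f 93 80 92
f 64 79 84
f 79 58 81
f 84 81 65
f 79 81 84
f 60 86 72
f 86 66 87
f 72 87 61
f 86 87 72
f 60 72 70
f 72 61 71
f 70 71 59
f 72 71 70
f 60 70 77
f 70 59 76
f 77 76 63
f 70 76 77
f 60 77 82
f 77 63 83
f 82 83 65
f 77 83 82
f 60 82 86
f 82 65 89
f 86 89 66
f 82 89 86
f 61 87 75
f 87 66 88
f 75 88 62
f 87 88 75
f 59 71 95
f 71 61 96
f 95 96 68
f 71 96 95
f 63 76 92
f 76 59 91
f 92 91 67
f 76 91 92
f 65 83 84
f 83 63 80
f 84 80 64
f 83 80 84
f 66 89 85
f 89 65 81
f 85 81 58
f 89 81 85



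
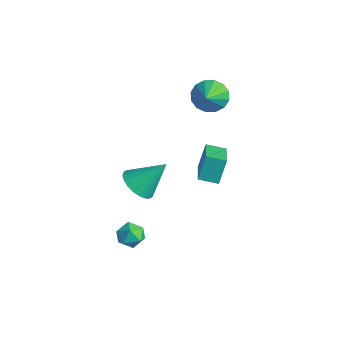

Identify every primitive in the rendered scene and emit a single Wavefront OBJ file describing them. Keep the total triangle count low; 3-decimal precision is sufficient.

v -3.024 -1.4 -2.387
v -2.273 -2.108 -2.07
v -2.416 -0.06 -0.833
v -2.057 -1.88 -2.351
v -1.988 -1.579 -2.638
v -2.078 -1.25 -2.886
v -2.311 -0.945 -3.058
v -2.653 -0.708 -3.129
v -3.051 -0.577 -3.086
v -3.445 -0.571 -2.937
v -3.775 -0.692 -2.704
v -3.99 -0.92 -2.423
v -4.059 -1.221 -2.136
v -3.97 -1.55 -1.888
v -3.737 -1.855 -1.716
v -3.395 -2.092 -1.645
v -2.997 -2.223 -1.688
v -2.603 -2.229 -1.837
v -0.905 -2.928 -4.533
v -0.297 -2.468 -4.178
v -0.863 -3.792 -3.482
v -0.255 -3.332 -3.127
v -1.037 -3.026 -3.182
v -1.062 -2.492 -3.831
v -0.098 -3.768 -3.829
v -0.123 -3.234 -4.478
v 0.202 -2.987 -3.743
v -0.378 -2.528 -3.343
v -0.782 -3.732 -4.317
v -1.362 -3.273 -3.917
v 0.675 0.029 0.271
v 0.457 0.603 1.661
v -0.974 0.976 -0.379
v -1.193 1.55 1.011
v 1.273 0.89 0.009
v 1.054 1.464 1.399
v -0.377 1.837 -0.641
v -0.595 2.411 0.749
v -2.978 2.803 3.088
v -2.21 3.222 2.564
v -1.902 1.937 3.972
v -2.288 3.545 2.975
v -2.551 3.669 3.415
v -2.928 3.561 3.768
v -3.319 3.249 3.939
v -3.618 2.818 3.881
v -3.746 2.383 3.611
v -3.668 2.06 3.201
v -3.405 1.937 2.76
v -3.028 2.045 2.407
v -2.637 2.356 2.236
v -2.338 2.787 2.294
f 2 1 4
f 2 4 3
f 4 1 5
f 4 5 3
f 5 1 6
f 5 6 3
f 6 1 7
f 6 7 3
f 7 1 8
f 7 8 3
f 8 1 9
f 8 9 3
f 9 1 10
f 9 10 3
f 10 1 11
f 10 11 3
f 11 1 12
f 11 12 3
f 12 1 13
f 12 13 3
f 13 1 14
f 13 14 3
f 14 1 15
f 14 15 3
f 15 1 16
f 15 16 3
f 16 1 17
f 16 17 3
f 17 1 18
f 17 18 3
f 18 1 2
f 18 2 3
f 19 30 24
f 19 24 20
f 19 20 26
f 19 26 29
f 19 29 30
f 20 24 28
f 24 30 23
f 30 29 21
f 29 26 25
f 26 20 27
f 22 28 23
f 22 23 21
f 22 21 25
f 22 25 27
f 22 27 28
f 23 28 24
f 21 23 30
f 25 21 29
f 27 25 26
f 28 27 20
f 32 34 31
f 35 32 31
f 31 34 33
f 33 35 31
f 32 38 34
f 36 32 35
f 36 38 32
f 34 38 33
f 37 35 33
f 33 38 37
f 37 36 35
f 38 36 37
f 40 39 42
f 40 42 41
f 42 39 43
f 42 43 41
f 43 39 44
f 43 44 41
f 44 39 45
f 44 45 41
f 45 39 46
f 45 46 41
f 46 39 47
f 46 47 41
f 47 39 48
f 47 48 41
f 48 39 49
f 48 49 41
f 49 39 50
f 49 50 41
f 50 39 51
f 50 51 41
f 51 39 52
f 51 52 41
f 52 39 40
f 52 40 41



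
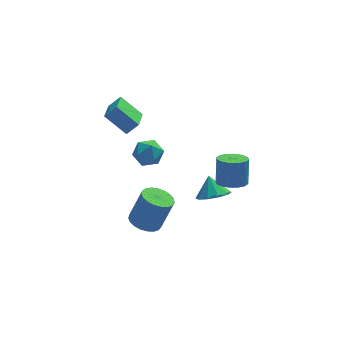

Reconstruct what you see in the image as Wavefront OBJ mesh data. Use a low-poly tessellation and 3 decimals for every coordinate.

v 2.366 0.066 -4.484
v 2.909 0.788 -4.957
v 2.274 0.834 -3.416
v 2.3 0.889 -5.083
v 1.716 0.676 -4.979
v 1.38 0.229 -4.687
v 1.421 -0.28 -4.318
v 1.823 -0.657 -4.012
v 2.432 -0.758 -3.886
v 3.016 -0.545 -3.989
v 3.352 -0.098 -4.282
v 3.311 0.411 -4.651
v -3.545 0.731 3.297
v -2.868 0.724 3.949
v -2.995 2.229 2.742
v -2.318 2.222 3.393
v -2.522 -0.042 2.227
v -1.845 -0.049 2.878
v -1.972 1.456 1.671
v -1.295 1.449 2.323
v -1.839 -0.799 1.752
v -1.258 -1.106 2.388
v -2.182 -2.194 1.392
v -1.601 -2.501 2.028
v -2.371 -2.076 2.279
v -2.159 -1.214 2.502
v -1.281 -2.086 1.278
v -1.069 -1.224 1.501
v -0.913 -1.901 2.095
v -1.587 -1.895 2.714
v -1.853 -1.405 1.066
v -2.527 -1.399 1.685
v -2.151 -2.557 -3.194
v -1.551 -3.252 -3.396
v -0.79 -3.138 -1.529
v -1.389 -2.443 -1.326
v -1.346 -2.935 -3.499
v -0.585 -2.822 -1.631
v -1.281 -2.553 -3.549
v -0.519 -2.44 -1.681
v -1.365 -2.172 -3.538
v -0.604 -2.058 -1.67
v -1.586 -1.857 -3.467
v -0.824 -1.744 -1.599
v -1.904 -1.663 -3.349
v -1.142 -1.55 -1.481
v -2.265 -1.624 -3.204
v -1.503 -1.51 -1.336
v -2.606 -1.746 -3.057
v -1.844 -1.632 -1.19
v -2.869 -2.008 -2.934
v -2.107 -1.895 -1.067
v -3.007 -2.365 -2.856
v -2.245 -2.252 -0.989
v -2.997 -2.755 -2.836
v -2.236 -2.642 -0.969
v -2.841 -3.111 -2.878
v -2.08 -2.998 -1.011
v -2.566 -3.371 -2.975
v -1.804 -3.258 -1.108
v -2.219 -3.49 -3.109
v -1.457 -3.377 -1.242
v -1.86 -3.448 -3.258
v -1.098 -3.335 -1.391
v 2.522 -2.961 -0.472
v 3.319 -3.309 -0.431
v 3.514 -2.687 1.053
v 2.718 -2.339 1.012
v 3.379 -2.9 -0.61
v 3.574 -2.279 0.874
v 3.21 -2.507 -0.752
v 3.405 -1.886 0.731
v 2.857 -2.236 -0.819
v 3.052 -1.615 0.665
v 2.414 -2.159 -0.793
v 2.609 -1.538 0.691
v 2 -2.297 -0.681
v 2.195 -1.676 0.803
v 1.726 -2.613 -0.513
v 1.921 -1.991 0.971
v 1.666 -3.021 -0.334
v 1.861 -2.4 1.15
v 1.835 -3.414 -0.191
v 2.03 -2.793 1.292
v 2.188 -3.685 -0.125
v 2.383 -3.064 1.359
v 2.631 -3.762 -0.151
v 2.826 -3.141 1.333
v 3.045 -3.624 -0.263
v 3.24 -3.003 1.221
f 2 1 4
f 2 4 3
f 4 1 5
f 4 5 3
f 5 1 6
f 5 6 3
f 6 1 7
f 6 7 3
f 7 1 8
f 7 8 3
f 8 1 9
f 8 9 3
f 9 1 10
f 9 10 3
f 10 1 11
f 10 11 3
f 11 1 12
f 11 12 3
f 12 1 2
f 12 2 3
f 14 16 13
f 17 14 13
f 13 16 15
f 15 17 13
f 14 20 16
f 18 14 17
f 18 20 14
f 16 20 15
f 19 17 15
f 15 20 19
f 19 18 17
f 20 18 19
f 21 32 26
f 21 26 22
f 21 22 28
f 21 28 31
f 21 31 32
f 22 26 30
f 26 32 25
f 32 31 23
f 31 28 27
f 28 22 29
f 24 30 25
f 24 25 23
f 24 23 27
f 24 27 29
f 24 29 30
f 25 30 26
f 23 25 32
f 27 23 31
f 29 27 28
f 30 29 22
f 34 33 37
f 34 37 35
f 35 37 38
f 35 38 36
f 37 33 39
f 37 39 38
f 38 39 40
f 38 40 36
f 39 33 41
f 39 41 40
f 40 41 42
f 40 42 36
f 41 33 43
f 41 43 42
f 42 43 44
f 42 44 36
f 43 33 45
f 43 45 44
f 44 45 46
f 44 46 36
f 45 33 47
f 45 47 46
f 46 47 48
f 46 48 36
f 47 33 49
f 47 49 48
f 48 49 50
f 48 50 36
f 49 33 51
f 49 51 50
f 50 51 52
f 50 52 36
f 51 33 53
f 51 53 52
f 52 53 54
f 52 54 36
f 53 33 55
f 53 55 54
f 54 55 56
f 54 56 36
f 55 33 57
f 55 57 56
f 56 57 58
f 56 58 36
f 57 33 59
f 57 59 58
f 58 59 60
f 58 60 36
f 59 33 61
f 59 61 60
f 60 61 62
f 60 62 36
f 61 33 63
f 61 63 62
f 62 63 64
f 62 64 36
f 63 33 34
f 63 34 64
f 64 34 35
f 64 35 36
f 66 65 69
f 66 69 67
f 67 69 70
f 67 70 68
f 69 65 71
f 69 71 70
f 70 71 72
f 70 72 68
f 71 65 73
f 71 73 72
f 72 73 74
f 72 74 68
f 73 65 75
f 73 75 74
f 74 75 76
f 74 76 68
f 75 65 77
f 75 77 76
f 76 77 78
f 76 78 68
f 77 65 79
f 77 79 78
f 78 79 80
f 78 80 68
f 79 65 81
f 79 81 80
f 80 81 82
f 80 82 68
f 81 65 83
f 81 83 82
f 82 83 84
f 82 84 68
f 83 65 85
f 83 85 84
f 84 85 86
f 84 86 68
f 85 65 87
f 85 87 86
f 86 87 88
f 86 88 68
f 87 65 89
f 87 89 88
f 88 89 90
f 88 90 68
f 89 65 66
f 89 66 90
f 90 66 67
f 90 67 68



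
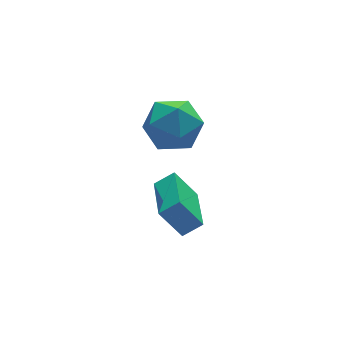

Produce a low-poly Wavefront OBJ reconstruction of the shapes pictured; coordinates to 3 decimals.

v -3.259 -2.567 2.891
v -2.649 -1.681 3.012
v -2.111 -3.199 1.728
v -1.501 -2.313 1.849
v -1.584 -3.027 2.659
v -2.294 -2.636 3.377
v -2.466 -2.244 1.363
v -3.176 -1.853 2.081
v -2.159 -1.481 2.067
v -1.614 -1.965 2.869
v -3.146 -2.915 1.871
v -2.601 -3.399 2.673
v -2.997 -4.371 -1.496
v -3.591 -3.88 -0.462
v -2.319 -2.6 -1.949
v -2.913 -2.108 -0.915
v -2.327 -4.512 -1.045
v -2.921 -4.02 -0.011
v -1.649 -2.74 -1.498
v -2.243 -2.249 -0.464
f 1 12 6
f 1 6 2
f 1 2 8
f 1 8 11
f 1 11 12
f 2 6 10
f 6 12 5
f 12 11 3
f 11 8 7
f 8 2 9
f 4 10 5
f 4 5 3
f 4 3 7
f 4 7 9
f 4 9 10
f 5 10 6
f 3 5 12
f 7 3 11
f 9 7 8
f 10 9 2
f 14 16 13
f 17 14 13
f 13 16 15
f 15 17 13
f 14 20 16
f 18 14 17
f 18 20 14
f 16 20 15
f 19 17 15
f 15 20 19
f 19 18 17
f 20 18 19



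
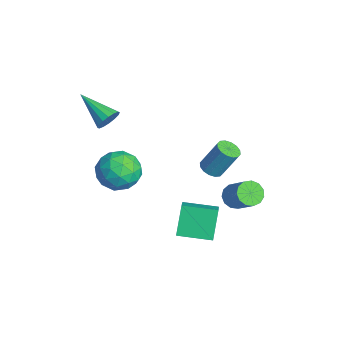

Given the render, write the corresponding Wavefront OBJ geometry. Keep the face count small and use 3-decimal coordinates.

v -1.533 -2.624 1.974
v -1.057 -3.021 2.341
v -3.147 -3.676 2.926
v -1.123 -2.724 2.557
v -1.298 -2.401 2.617
v -1.536 -2.137 2.505
v -1.774 -2.004 2.25
v -1.946 -2.037 1.921
v -2.008 -2.227 1.607
v -1.942 -2.523 1.39
v -1.767 -2.846 1.33
v -1.529 -3.11 1.443
v -1.292 -3.243 1.698
v -1.119 -3.211 2.026
v 1.356 0.366 -2.708
v 2.423 0.032 -1.952
v 2.015 2.041 -2.898
v 3.082 1.708 -2.141
v 2.238 -0.148 -4.179
v 3.305 -0.481 -3.422
v 2.897 1.528 -4.368
v 3.964 1.194 -3.612
v 2.979 1.352 1.09
v 3.608 1.354 0.972
v 3.89 2.131 2.492
v 3.261 2.128 2.61
v 3.497 1.64 0.847
v 3.778 2.417 2.367
v 3.246 1.848 0.787
v 3.528 2.625 2.307
v 2.924 1.923 0.808
v 3.206 2.7 2.328
v 2.617 1.846 0.905
v 2.898 2.622 2.425
v 2.407 1.635 1.051
v 2.688 2.412 2.571
v 2.35 1.349 1.208
v 2.632 2.126 2.728
v 2.462 1.063 1.333
v 2.743 1.84 2.853
v 2.712 0.855 1.393
v 2.994 1.632 2.913
v 3.034 0.78 1.372
v 3.316 1.557 2.892
v 3.342 0.858 1.275
v 3.623 1.634 2.795
v 3.552 1.068 1.129
v 3.833 1.845 2.649
v 0.031 -1.848 0.346
v 1.04 -1.591 -0.328
v 0.44 -3.809 0.208
v 1.449 -3.552 -0.466
v 1.414 -3.251 0.737
v 1.161 -2.039 0.822
v 0.319 -3.361 -0.942
v 0.066 -2.149 -0.857
v 1.218 -2.526 -1.125
v 1.895 -2.458 -0.087
v -0.415 -2.942 -0.033
v 0.262 -2.874 1.005
v 0.5 -1.548 0.021
v 0.98 -3.852 -0.141
v 0.959 -3.676 0.566
v 1.552 -3.524 0.17
v 0.571 -1.811 0.697
v 1.164 -1.66 0.301
v 1.384 -2.635 0.927
v 0.316 -3.74 -0.421
v 0.909 -3.589 -0.817
v -0.072 -1.876 -0.29
v 0.521 -1.724 -0.686
v 0.096 -2.765 -1.047
v 1.197 -1.946 -0.844
v 1.437 -3.098 -0.925
v 0.773 -2.986 -1.204
v 0.625 -2.274 -1.154
v 1.595 -1.906 -0.234
v 1.835 -3.058 -0.315
v 1.815 -2.881 0.393
v 1.666 -2.169 0.443
v 1.699 -2.455 -0.702
v -0.355 -2.342 0.195
v -0.115 -3.494 0.114
v -0.186 -3.231 -0.563
v -0.335 -2.519 -0.513
v 0.043 -2.302 0.805
v 0.283 -3.454 0.724
v 0.855 -3.126 1.034
v 0.707 -2.414 1.084
v -0.219 -2.945 0.582
v 0.699 3.298 -3.49
v 1.232 3.298 -4.032
v 2.454 3.702 -2.832
v 1.921 3.702 -2.29
v 1.08 3.698 -4.013
v 2.302 4.102 -2.812
v 0.807 3.97 -3.827
v 2.029 4.375 -2.626
v 0.5 4.03 -3.534
v 1.722 4.434 -2.334
v 0.256 3.857 -3.228
v 1.478 4.261 -2.027
v 0.153 3.506 -3.005
v 1.374 3.911 -1.804
v 0.223 3.089 -2.936
v 1.445 3.494 -1.735
v 0.445 2.739 -3.043
v 1.666 3.143 -1.842
v 0.747 2.566 -3.292
v 1.968 2.97 -2.091
v 1.034 2.625 -3.604
v 2.255 3.03 -2.403
v 1.215 2.898 -3.88
v 2.436 3.302 -2.679
f 2 1 4
f 2 4 3
f 4 1 5
f 4 5 3
f 5 1 6
f 5 6 3
f 6 1 7
f 6 7 3
f 7 1 8
f 7 8 3
f 8 1 9
f 8 9 3
f 9 1 10
f 9 10 3
f 10 1 11
f 10 11 3
f 11 1 12
f 11 12 3
f 12 1 13
f 12 13 3
f 13 1 14
f 13 14 3
f 14 1 2
f 14 2 3
f 16 18 15
f 19 16 15
f 15 18 17
f 17 19 15
f 16 22 18
f 20 16 19
f 20 22 16
f 18 22 17
f 21 19 17
f 17 22 21
f 21 20 19
f 22 20 21
f 24 23 27
f 24 27 25
f 25 27 28
f 25 28 26
f 27 23 29
f 27 29 28
f 28 29 30
f 28 30 26
f 29 23 31
f 29 31 30
f 30 31 32
f 30 32 26
f 31 23 33
f 31 33 32
f 32 33 34
f 32 34 26
f 33 23 35
f 33 35 34
f 34 35 36
f 34 36 26
f 35 23 37
f 35 37 36
f 36 37 38
f 36 38 26
f 37 23 39
f 37 39 38
f 38 39 40
f 38 40 26
f 39 23 41
f 39 41 40
f 40 41 42
f 40 42 26
f 41 23 43
f 41 43 42
f 42 43 44
f 42 44 26
f 43 23 45
f 43 45 44
f 44 45 46
f 44 46 26
f 45 23 47
f 45 47 46
f 46 47 48
f 46 48 26
f 47 23 24
f 47 24 48
f 48 24 25
f 48 25 26
f 49 86 65
f 86 60 89
f 65 89 54
f 86 89 65
f 49 65 61
f 65 54 66
f 61 66 50
f 65 66 61
f 49 61 70
f 61 50 71
f 70 71 56
f 61 71 70
f 49 70 82
f 70 56 85
f 82 85 59
f 70 85 82
f 49 82 86
f 82 59 90
f 86 90 60
f 82 90 86
f 50 66 77
f 66 54 80
f 77 80 58
f 66 80 77
f 54 89 67
f 89 60 88
f 67 88 53
f 89 88 67
f 60 90 87
f 90 59 83
f 87 83 51
f 90 83 87
f 59 85 84
f 85 56 72
f 84 72 55
f 85 72 84
f 56 71 76
f 71 50 73
f 76 73 57
f 71 73 76
f 52 78 64
f 78 58 79
f 64 79 53
f 78 79 64
f 52 64 62
f 64 53 63
f 62 63 51
f 64 63 62
f 52 62 69
f 62 51 68
f 69 68 55
f 62 68 69
f 52 69 74
f 69 55 75
f 74 75 57
f 69 75 74
f 52 74 78
f 74 57 81
f 78 81 58
f 74 81 78
f 53 79 67
f 79 58 80
f 67 80 54
f 79 80 67
f 51 63 87
f 63 53 88
f 87 88 60
f 63 88 87
f 55 68 84
f 68 51 83
f 84 83 59
f 68 83 84
f 57 75 76
f 75 55 72
f 76 72 56
f 75 72 76
f 58 81 77
f 81 57 73
f 77 73 50
f 81 73 77
f 92 91 95
f 92 95 93
f 93 95 96
f 93 96 94
f 95 91 97
f 95 97 96
f 96 97 98
f 96 98 94
f 97 91 99
f 97 99 98
f 98 99 100
f 98 100 94
f 99 91 101
f 99 101 100
f 100 101 102
f 100 102 94
f 101 91 103
f 101 103 102
f 102 103 104
f 102 104 94
f 103 91 105
f 103 105 104
f 104 105 106
f 104 106 94
f 105 91 107
f 105 107 106
f 106 107 108
f 106 108 94
f 107 91 109
f 107 109 108
f 108 109 110
f 108 110 94
f 109 91 111
f 109 111 110
f 110 111 112
f 110 112 94
f 111 91 113
f 111 113 112
f 112 113 114
f 112 114 94
f 113 91 92
f 113 92 114
f 114 92 93
f 114 93 94



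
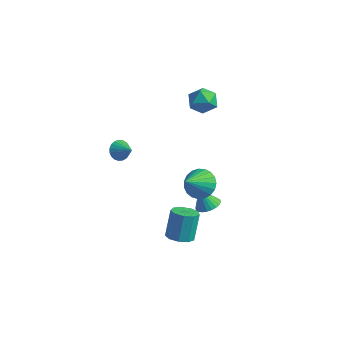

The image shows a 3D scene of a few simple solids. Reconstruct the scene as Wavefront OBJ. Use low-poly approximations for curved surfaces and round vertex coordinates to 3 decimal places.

v 2.392 -4.013 -2.521
v 2.779 -4.611 -2.229
v 2.616 -3.964 -0.687
v 2.228 -3.367 -0.979
v 3.114 -4.225 -2.356
v 2.95 -3.578 -0.814
v 3.11 -3.739 -2.56
v 2.947 -3.092 -1.018
v 2.771 -3.382 -2.746
v 2.607 -2.735 -1.204
v 2.254 -3.32 -2.826
v 2.09 -2.673 -1.285
v 1.802 -3.583 -2.764
v 1.638 -2.936 -1.222
v 1.625 -4.047 -2.588
v 1.462 -3.4 -1.046
v 1.808 -4.495 -2.381
v 1.644 -3.848 -0.839
v 2.263 -4.718 -2.239
v 2.1 -4.071 -0.697
v -1.169 1.828 3.151
v -0.412 2.303 3.289
v -0.548 0.657 3.771
v 0.209 1.132 3.909
v -0.541 1.33 4.375
v -0.924 2.054 3.992
v -0.036 0.906 3.068
v -0.419 1.63 2.685
v 0.289 1.733 3.239
v -0.024 1.995 4.046
v -0.936 0.965 3.014
v -1.249 1.227 3.821
v 0.61 0.637 -4.162
v 1.194 0.23 -3.961
v 0.09 0.483 -2.958
v 1.283 0.495 -3.889
v 1.269 0.781 -3.858
v 1.155 1.046 -3.874
v 0.958 1.249 -3.933
v 0.708 1.358 -4.027
v 0.443 1.358 -4.141
v 0.203 1.248 -4.259
v 0.026 1.045 -4.362
v -0.063 0.78 -4.434
v -0.049 0.493 -4.465
v 0.065 0.228 -4.45
v 0.262 0.026 -4.391
v 0.512 -0.084 -4.296
v 0.777 -0.083 -4.182
v 1.017 0.027 -4.064
v 1.781 -1.591 -0.139
v 2.448 -2.016 -0.665
v 1.819 -2.889 0.959
v 2.665 -1.799 -0.416
v 2.729 -1.546 -0.119
v 2.63 -1.301 0.174
v 2.383 -1.106 0.414
v 2.032 -0.995 0.557
v 1.638 -0.987 0.581
v 1.269 -1.083 0.48
v 0.988 -1.267 0.272
v 0.844 -1.507 -0.007
v 0.862 -1.762 -0.308
v 1.039 -1.987 -0.581
v 1.344 -2.143 -0.776
v 1.725 -2.204 -0.862
v 2.115 -2.159 -0.822
v -3.02 -2.374 0.561
v -2.689 -2.514 -0.005
v -2.08 -2.486 1.139
v -2.665 -2.237 0.009
v -2.702 -1.984 0.119
v -2.795 -1.798 0.305
v -2.926 -1.712 0.535
v -3.074 -1.74 0.769
v -3.212 -1.878 0.968
v -3.317 -2.102 1.096
v -3.371 -2.373 1.131
v -3.365 -2.644 1.068
v -3.298 -2.869 0.917
v -3.184 -3.008 0.705
v -3.041 -3.038 0.467
v -2.895 -2.952 0.246
v -2.77 -2.767 0.079
f 2 1 5
f 2 5 3
f 3 5 6
f 3 6 4
f 5 1 7
f 5 7 6
f 6 7 8
f 6 8 4
f 7 1 9
f 7 9 8
f 8 9 10
f 8 10 4
f 9 1 11
f 9 11 10
f 10 11 12
f 10 12 4
f 11 1 13
f 11 13 12
f 12 13 14
f 12 14 4
f 13 1 15
f 13 15 14
f 14 15 16
f 14 16 4
f 15 1 17
f 15 17 16
f 16 17 18
f 16 18 4
f 17 1 19
f 17 19 18
f 18 19 20
f 18 20 4
f 19 1 2
f 19 2 20
f 20 2 3
f 20 3 4
f 21 32 26
f 21 26 22
f 21 22 28
f 21 28 31
f 21 31 32
f 22 26 30
f 26 32 25
f 32 31 23
f 31 28 27
f 28 22 29
f 24 30 25
f 24 25 23
f 24 23 27
f 24 27 29
f 24 29 30
f 25 30 26
f 23 25 32
f 27 23 31
f 29 27 28
f 30 29 22
f 34 33 36
f 34 36 35
f 36 33 37
f 36 37 35
f 37 33 38
f 37 38 35
f 38 33 39
f 38 39 35
f 39 33 40
f 39 40 35
f 40 33 41
f 40 41 35
f 41 33 42
f 41 42 35
f 42 33 43
f 42 43 35
f 43 33 44
f 43 44 35
f 44 33 45
f 44 45 35
f 45 33 46
f 45 46 35
f 46 33 47
f 46 47 35
f 47 33 48
f 47 48 35
f 48 33 49
f 48 49 35
f 49 33 50
f 49 50 35
f 50 33 34
f 50 34 35
f 52 51 54
f 52 54 53
f 54 51 55
f 54 55 53
f 55 51 56
f 55 56 53
f 56 51 57
f 56 57 53
f 57 51 58
f 57 58 53
f 58 51 59
f 58 59 53
f 59 51 60
f 59 60 53
f 60 51 61
f 60 61 53
f 61 51 62
f 61 62 53
f 62 51 63
f 62 63 53
f 63 51 64
f 63 64 53
f 64 51 65
f 64 65 53
f 65 51 66
f 65 66 53
f 66 51 67
f 66 67 53
f 67 51 52
f 67 52 53
f 69 68 71
f 69 71 70
f 71 68 72
f 71 72 70
f 72 68 73
f 72 73 70
f 73 68 74
f 73 74 70
f 74 68 75
f 74 75 70
f 75 68 76
f 75 76 70
f 76 68 77
f 76 77 70
f 77 68 78
f 77 78 70
f 78 68 79
f 78 79 70
f 79 68 80
f 79 80 70
f 80 68 81
f 80 81 70
f 81 68 82
f 81 82 70
f 82 68 83
f 82 83 70
f 83 68 84
f 83 84 70
f 84 68 69
f 84 69 70



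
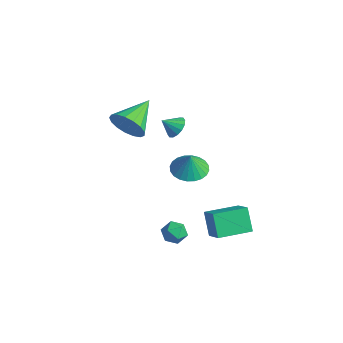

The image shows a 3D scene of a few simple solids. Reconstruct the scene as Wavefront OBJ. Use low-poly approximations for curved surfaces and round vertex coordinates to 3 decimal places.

v -0.614 -0.673 3.566
v 0.082 -0.752 4.388
v -1.286 1.193 4.314
v 0.352 -0.507 4.02
v 0.4 -0.301 3.549
v 0.216 -0.18 3.081
v -0.158 -0.171 2.725
v -0.637 -0.278 2.561
v -1.11 -0.475 2.627
v -1.469 -0.717 2.908
v -1.633 -0.95 3.34
v -1.563 -1.119 3.824
v -1.276 -1.185 4.248
v -0.837 -1.135 4.516
v -0.347 -0.978 4.567
v 2.923 0.68 1.885
v 3.603 1.411 1.823
v 3.157 0.56 3.035
v 3.28 1.614 1.909
v 2.904 1.674 1.992
v 2.53 1.583 2.059
v 2.217 1.355 2.099
v 2.01 1.023 2.106
v 1.943 0.64 2.08
v 2.025 0.263 2.024
v 2.244 -0.051 1.947
v 2.566 -0.254 1.86
v 2.942 -0.314 1.777
v 3.316 -0.223 1.711
v 3.63 0.005 1.671
v 3.836 0.336 1.663
v 3.903 0.72 1.69
v 3.821 1.097 1.746
v 3.115 1.827 -4.053
v 2.313 2.089 -2.801
v 3.619 3.688 -4.12
v 2.817 3.951 -2.868
v 4.243 1.549 -3.272
v 3.441 1.812 -2.02
v 4.747 3.411 -3.339
v 3.945 3.673 -2.087
v -2.448 3.769 0.193
v -2.193 4.164 0.764
v -2.832 3.071 0.847
v -2.546 4.298 0.701
v -2.873 4.291 0.501
v -3.086 4.143 0.219
v -3.128 3.895 -0.071
v -2.988 3.614 -0.289
v -2.703 3.373 -0.378
v -2.35 3.239 -0.314
v -2.023 3.247 -0.114
v -1.81 3.394 0.168
v -1.768 3.642 0.457
v -1.909 3.924 0.675
v 3.1 -0.622 -1.964
v 3.639 -0.207 -1.658
v 3.881 -1.533 -2.102
v 4.42 -1.118 -1.796
v 3.853 -1.362 -1.376
v 3.37 -0.799 -1.291
v 4.15 -0.941 -2.469
v 3.667 -0.378 -2.384
v 4.288 -0.404 -1.97
v 4.104 -0.664 -1.294
v 3.416 -1.076 -2.466
v 3.232 -1.336 -1.79
f 2 1 4
f 2 4 3
f 4 1 5
f 4 5 3
f 5 1 6
f 5 6 3
f 6 1 7
f 6 7 3
f 7 1 8
f 7 8 3
f 8 1 9
f 8 9 3
f 9 1 10
f 9 10 3
f 10 1 11
f 10 11 3
f 11 1 12
f 11 12 3
f 12 1 13
f 12 13 3
f 13 1 14
f 13 14 3
f 14 1 15
f 14 15 3
f 15 1 2
f 15 2 3
f 17 16 19
f 17 19 18
f 19 16 20
f 19 20 18
f 20 16 21
f 20 21 18
f 21 16 22
f 21 22 18
f 22 16 23
f 22 23 18
f 23 16 24
f 23 24 18
f 24 16 25
f 24 25 18
f 25 16 26
f 25 26 18
f 26 16 27
f 26 27 18
f 27 16 28
f 27 28 18
f 28 16 29
f 28 29 18
f 29 16 30
f 29 30 18
f 30 16 31
f 30 31 18
f 31 16 32
f 31 32 18
f 32 16 33
f 32 33 18
f 33 16 17
f 33 17 18
f 35 37 34
f 38 35 34
f 34 37 36
f 36 38 34
f 35 41 37
f 39 35 38
f 39 41 35
f 37 41 36
f 40 38 36
f 36 41 40
f 40 39 38
f 41 39 40
f 43 42 45
f 43 45 44
f 45 42 46
f 45 46 44
f 46 42 47
f 46 47 44
f 47 42 48
f 47 48 44
f 48 42 49
f 48 49 44
f 49 42 50
f 49 50 44
f 50 42 51
f 50 51 44
f 51 42 52
f 51 52 44
f 52 42 53
f 52 53 44
f 53 42 54
f 53 54 44
f 54 42 55
f 54 55 44
f 55 42 43
f 55 43 44
f 56 67 61
f 56 61 57
f 56 57 63
f 56 63 66
f 56 66 67
f 57 61 65
f 61 67 60
f 67 66 58
f 66 63 62
f 63 57 64
f 59 65 60
f 59 60 58
f 59 58 62
f 59 62 64
f 59 64 65
f 60 65 61
f 58 60 67
f 62 58 66
f 64 62 63
f 65 64 57



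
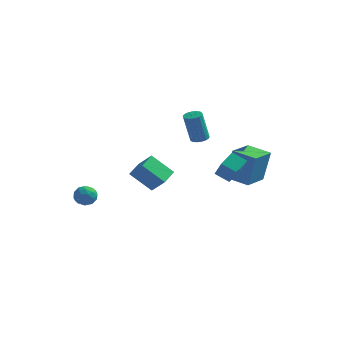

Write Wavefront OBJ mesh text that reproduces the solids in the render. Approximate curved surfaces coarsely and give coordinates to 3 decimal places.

v -1.797 1.482 -2.326
v -3.048 1.337 -1.184
v -1.675 2.652 -2.043
v -2.926 2.507 -0.902
v -0.934 1.173 -1.418
v -2.185 1.028 -0.277
v -0.812 2.343 -1.136
v -2.063 2.198 0.006
v 2.278 1.829 -0.849
v 2.639 2 1.141
v 2.652 3.454 -1.056
v 3.014 3.624 0.934
v 3.686 1.476 -1.074
v 4.048 1.646 0.916
v 4.061 3.1 -1.281
v 4.422 3.271 0.709
v 0.656 2.39 1.649
v 1.187 2.37 1.743
v 0.855 2.11 3.565
v 0.324 2.13 3.471
v 1.129 2.621 1.768
v 0.797 2.361 3.59
v 0.963 2.819 1.766
v 0.631 2.559 3.588
v 0.726 2.918 1.737
v 0.394 2.658 3.559
v 0.473 2.897 1.688
v 0.141 2.637 3.51
v 0.262 2.759 1.63
v -0.07 2.499 3.452
v 0.141 2.537 1.576
v -0.19 2.277 3.398
v 0.139 2.281 1.539
v -0.193 2.021 3.361
v 0.254 2.05 1.527
v -0.078 1.79 3.349
v 0.462 1.897 1.543
v 0.13 1.637 3.365
v 0.714 1.857 1.584
v 0.382 1.597 3.405
v 0.953 1.939 1.639
v 0.621 1.679 3.461
v 1.124 2.124 1.696
v 0.792 1.864 3.518
v 3.001 -2.264 1.336
v 3.303 -1.386 1.805
v 3.804 -2.3 0.888
v 4.105 -1.422 1.357
v 3.615 -3.098 2.503
v 3.916 -2.22 2.972
v 4.417 -3.134 2.055
v 4.719 -2.256 2.524
v -4.127 -3.751 -0.333
v -3.607 -3.313 -0.26
v -3.453 -4.467 -0.84
v -2.933 -4.029 -0.767
v -3.198 -4.34 -0.219
v -3.615 -3.898 0.094
v -3.445 -3.882 -1.194
v -3.862 -3.44 -0.881
v -3.186 -3.395 -0.792
v -3.033 -3.678 -0.189
v -4.027 -4.102 -0.911
v -3.874 -4.385 -0.308
v -3.926 -3.469 -0.252
v -3.134 -4.311 -0.848
v -3.29 -4.494 -0.526
v -2.984 -4.237 -0.483
v -3.931 -3.813 -0.044
v -3.625 -3.556 -0.001
v -3.385 -4.159 0.023
v -3.435 -4.224 -1.099
v -3.129 -3.967 -1.056
v -4.076 -3.543 -0.617
v -3.77 -3.286 -0.574
v -3.675 -3.621 -1.123
v -3.373 -3.26 -0.522
v -2.977 -3.681 -0.819
v -3.278 -3.594 -1.071
v -3.522 -3.334 -0.887
v -3.283 -3.426 -0.167
v -2.887 -3.847 -0.465
v -3.043 -4.03 -0.143
v -3.288 -3.77 0.041
v -3.035 -3.474 -0.48
v -4.173 -3.933 -0.635
v -3.777 -4.354 -0.933
v -3.772 -4.01 -1.141
v -4.017 -3.75 -0.957
v -4.083 -4.099 -0.281
v -3.687 -4.52 -0.578
v -3.538 -4.446 -0.213
v -3.782 -4.186 -0.029
v -4.025 -4.306 -0.62
f 2 4 1
f 5 2 1
f 1 4 3
f 3 5 1
f 2 8 4
f 6 2 5
f 6 8 2
f 4 8 3
f 7 5 3
f 3 8 7
f 7 6 5
f 8 6 7
f 10 12 9
f 13 10 9
f 9 12 11
f 11 13 9
f 10 16 12
f 14 10 13
f 14 16 10
f 12 16 11
f 15 13 11
f 11 16 15
f 15 14 13
f 16 14 15
f 18 17 21
f 18 21 19
f 19 21 22
f 19 22 20
f 21 17 23
f 21 23 22
f 22 23 24
f 22 24 20
f 23 17 25
f 23 25 24
f 24 25 26
f 24 26 20
f 25 17 27
f 25 27 26
f 26 27 28
f 26 28 20
f 27 17 29
f 27 29 28
f 28 29 30
f 28 30 20
f 29 17 31
f 29 31 30
f 30 31 32
f 30 32 20
f 31 17 33
f 31 33 32
f 32 33 34
f 32 34 20
f 33 17 35
f 33 35 34
f 34 35 36
f 34 36 20
f 35 17 37
f 35 37 36
f 36 37 38
f 36 38 20
f 37 17 39
f 37 39 38
f 38 39 40
f 38 40 20
f 39 17 41
f 39 41 40
f 40 41 42
f 40 42 20
f 41 17 43
f 41 43 42
f 42 43 44
f 42 44 20
f 43 17 18
f 43 18 44
f 44 18 19
f 44 19 20
f 46 48 45
f 49 46 45
f 45 48 47
f 47 49 45
f 46 52 48
f 50 46 49
f 50 52 46
f 48 52 47
f 51 49 47
f 47 52 51
f 51 50 49
f 52 50 51
f 53 90 69
f 90 64 93
f 69 93 58
f 90 93 69
f 53 69 65
f 69 58 70
f 65 70 54
f 69 70 65
f 53 65 74
f 65 54 75
f 74 75 60
f 65 75 74
f 53 74 86
f 74 60 89
f 86 89 63
f 74 89 86
f 53 86 90
f 86 63 94
f 90 94 64
f 86 94 90
f 54 70 81
f 70 58 84
f 81 84 62
f 70 84 81
f 58 93 71
f 93 64 92
f 71 92 57
f 93 92 71
f 64 94 91
f 94 63 87
f 91 87 55
f 94 87 91
f 63 89 88
f 89 60 76
f 88 76 59
f 89 76 88
f 60 75 80
f 75 54 77
f 80 77 61
f 75 77 80
f 56 82 68
f 82 62 83
f 68 83 57
f 82 83 68
f 56 68 66
f 68 57 67
f 66 67 55
f 68 67 66
f 56 66 73
f 66 55 72
f 73 72 59
f 66 72 73
f 56 73 78
f 73 59 79
f 78 79 61
f 73 79 78
f 56 78 82
f 78 61 85
f 82 85 62
f 78 85 82
f 57 83 71
f 83 62 84
f 71 84 58
f 83 84 71
f 55 67 91
f 67 57 92
f 91 92 64
f 67 92 91
f 59 72 88
f 72 55 87
f 88 87 63
f 72 87 88
f 61 79 80
f 79 59 76
f 80 76 60
f 79 76 80
f 62 85 81
f 85 61 77
f 81 77 54
f 85 77 81

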